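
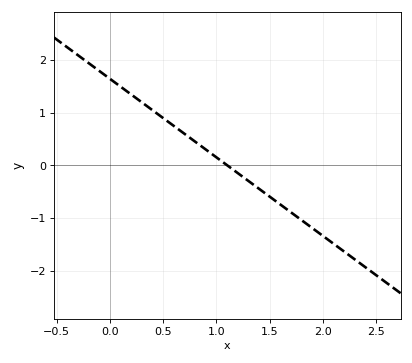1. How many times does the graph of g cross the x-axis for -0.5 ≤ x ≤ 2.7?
1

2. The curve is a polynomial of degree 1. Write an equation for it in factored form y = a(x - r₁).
y = -1.49(x - 1.1)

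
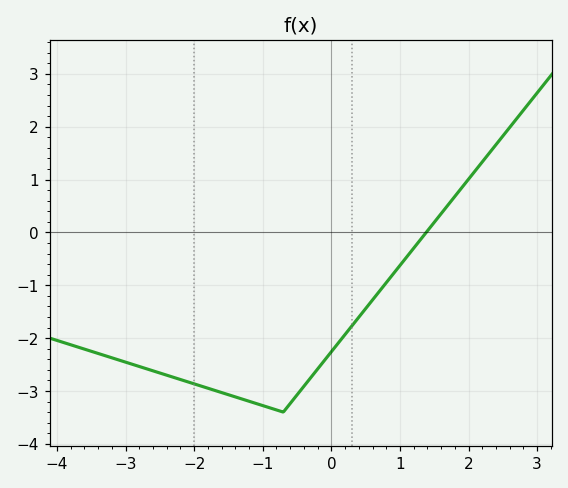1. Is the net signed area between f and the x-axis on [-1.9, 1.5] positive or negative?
negative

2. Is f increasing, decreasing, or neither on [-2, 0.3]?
neither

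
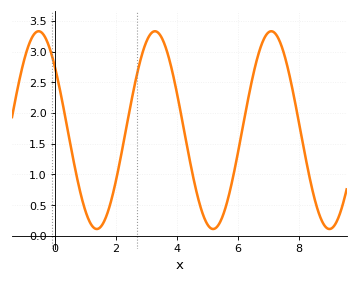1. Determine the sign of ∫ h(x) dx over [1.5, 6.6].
positive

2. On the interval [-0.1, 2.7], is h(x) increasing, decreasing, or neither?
neither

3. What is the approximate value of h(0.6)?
1.28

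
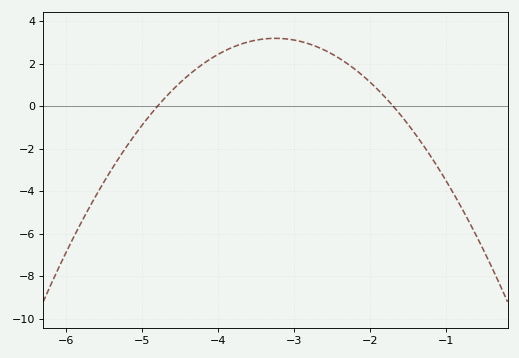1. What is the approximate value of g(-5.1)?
-1.36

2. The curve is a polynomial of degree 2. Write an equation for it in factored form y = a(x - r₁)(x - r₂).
y = -1.33(x + 4.8)(x + 1.7)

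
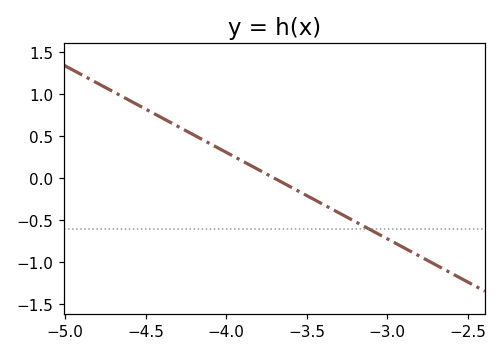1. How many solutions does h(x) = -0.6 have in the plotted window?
1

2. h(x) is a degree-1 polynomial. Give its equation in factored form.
y = -1.03(x + 3.7)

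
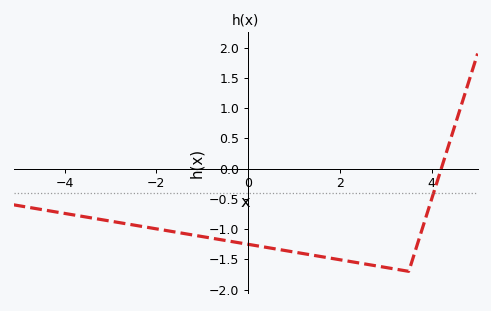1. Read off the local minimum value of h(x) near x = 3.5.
-1.7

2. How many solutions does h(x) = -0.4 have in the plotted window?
1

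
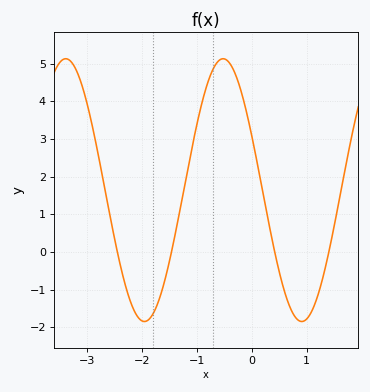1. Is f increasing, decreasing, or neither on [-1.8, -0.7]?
increasing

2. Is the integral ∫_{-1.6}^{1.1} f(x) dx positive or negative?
positive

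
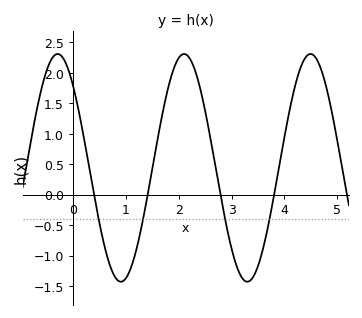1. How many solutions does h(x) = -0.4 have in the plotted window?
4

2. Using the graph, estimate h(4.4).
2.25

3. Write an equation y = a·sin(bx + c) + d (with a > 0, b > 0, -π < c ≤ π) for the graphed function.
y = 1.87sin(2.63x + 2.32) + 0.44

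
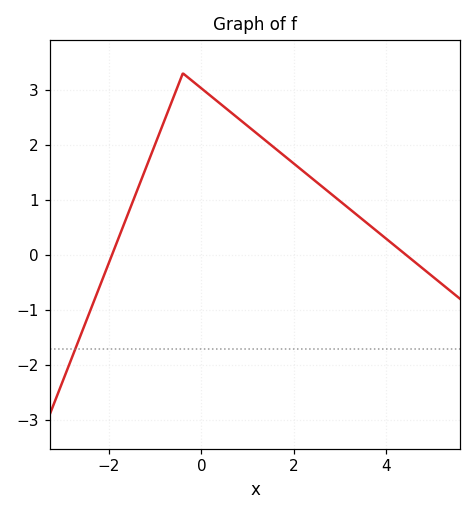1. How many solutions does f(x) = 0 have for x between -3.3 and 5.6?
2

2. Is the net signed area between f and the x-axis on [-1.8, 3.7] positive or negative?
positive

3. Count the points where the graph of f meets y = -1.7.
1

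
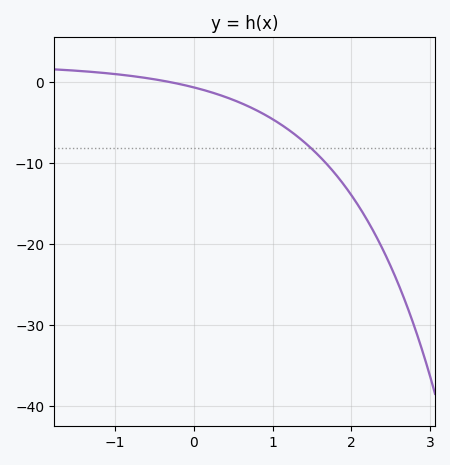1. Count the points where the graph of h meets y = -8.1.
1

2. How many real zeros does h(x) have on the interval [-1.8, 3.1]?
1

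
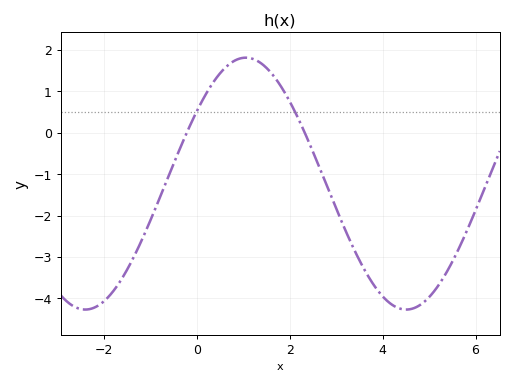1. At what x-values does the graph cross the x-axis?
-0.212, 2.33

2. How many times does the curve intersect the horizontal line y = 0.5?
2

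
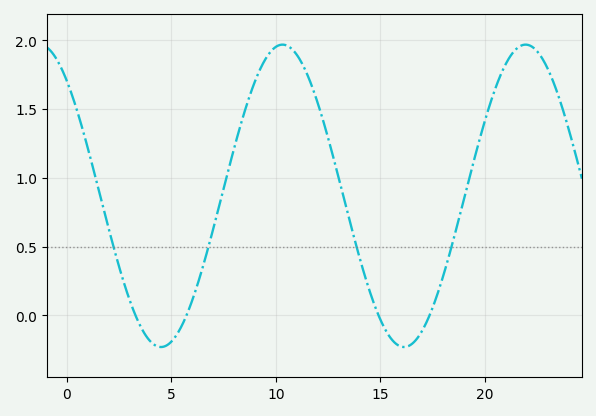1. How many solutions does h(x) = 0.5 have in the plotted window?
4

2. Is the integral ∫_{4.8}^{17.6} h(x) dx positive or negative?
positive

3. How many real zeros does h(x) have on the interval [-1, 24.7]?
4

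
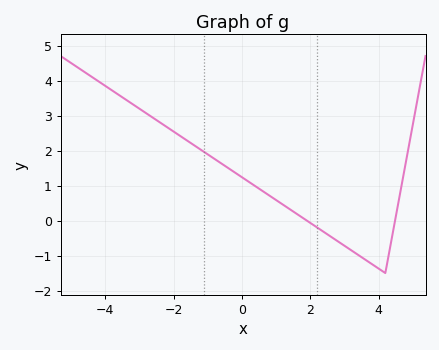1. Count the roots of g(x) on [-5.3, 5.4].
2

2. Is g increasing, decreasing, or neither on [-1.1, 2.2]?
decreasing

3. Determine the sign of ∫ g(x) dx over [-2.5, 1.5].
positive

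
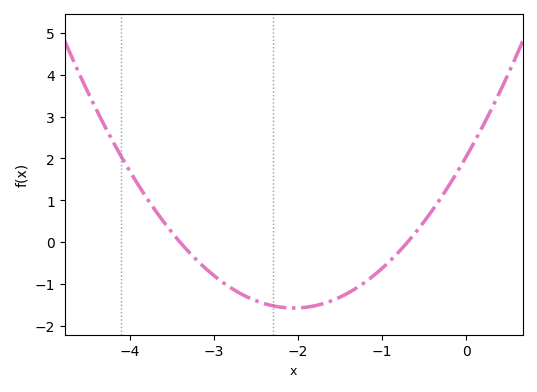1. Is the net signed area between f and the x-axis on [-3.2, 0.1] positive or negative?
negative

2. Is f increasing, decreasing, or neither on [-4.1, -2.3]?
decreasing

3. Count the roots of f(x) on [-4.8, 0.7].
2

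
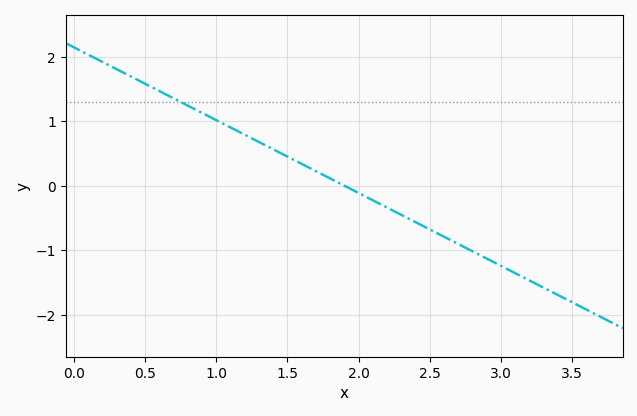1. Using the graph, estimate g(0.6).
1.5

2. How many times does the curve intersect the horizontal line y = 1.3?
1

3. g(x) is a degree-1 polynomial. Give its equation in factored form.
y = -1.13(x - 1.9)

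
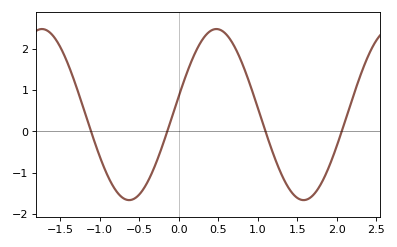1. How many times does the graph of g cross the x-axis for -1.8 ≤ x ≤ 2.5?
4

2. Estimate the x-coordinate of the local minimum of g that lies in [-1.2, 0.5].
-0.625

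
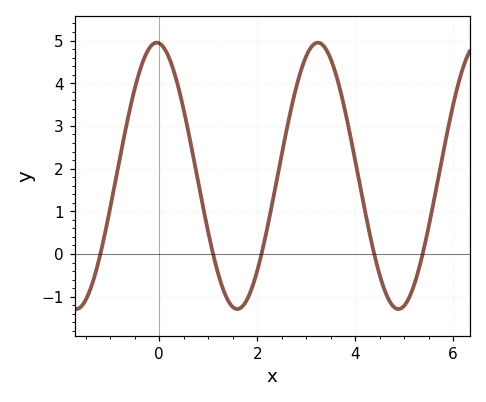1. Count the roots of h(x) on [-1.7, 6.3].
5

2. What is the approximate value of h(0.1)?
4.82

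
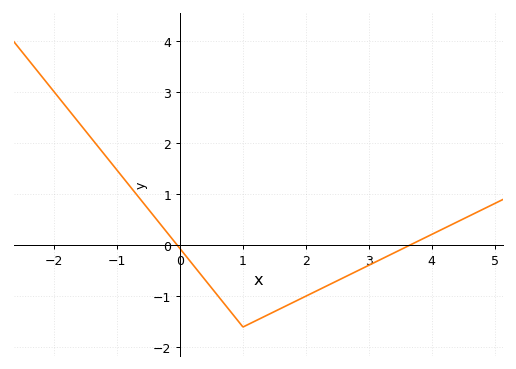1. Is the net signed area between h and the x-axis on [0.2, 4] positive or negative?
negative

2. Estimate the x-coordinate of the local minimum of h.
1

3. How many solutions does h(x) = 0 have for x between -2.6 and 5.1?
2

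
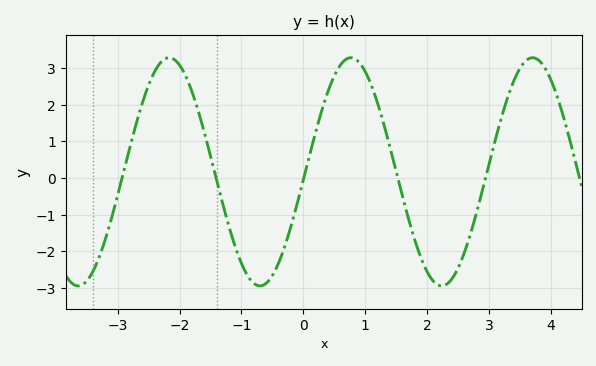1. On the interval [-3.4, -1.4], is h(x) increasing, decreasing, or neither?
neither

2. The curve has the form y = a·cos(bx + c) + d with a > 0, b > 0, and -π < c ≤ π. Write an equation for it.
y = 3.11cos(2.1x - 1.6) + 0.17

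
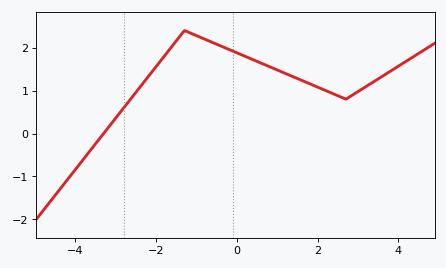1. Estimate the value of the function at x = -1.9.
1.7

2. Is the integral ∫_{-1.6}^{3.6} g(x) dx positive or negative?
positive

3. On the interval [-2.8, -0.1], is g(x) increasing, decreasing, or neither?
neither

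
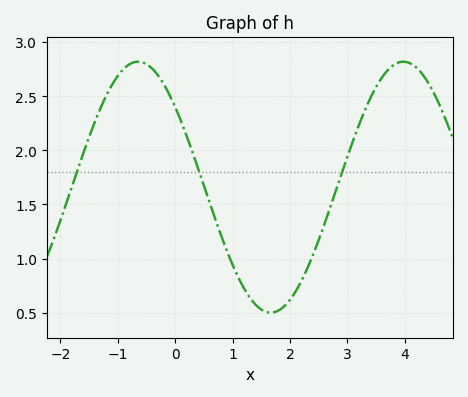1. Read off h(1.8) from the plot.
0.5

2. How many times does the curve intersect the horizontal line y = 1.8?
3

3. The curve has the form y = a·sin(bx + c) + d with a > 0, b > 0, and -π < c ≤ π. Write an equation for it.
y = 1.16sin(1.4x + 2.5) + 1.66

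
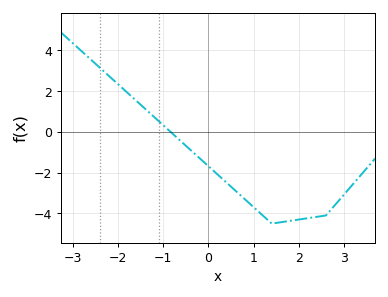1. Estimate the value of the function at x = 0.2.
-2.08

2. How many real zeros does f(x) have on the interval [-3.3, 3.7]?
1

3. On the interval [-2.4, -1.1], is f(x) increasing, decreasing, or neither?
decreasing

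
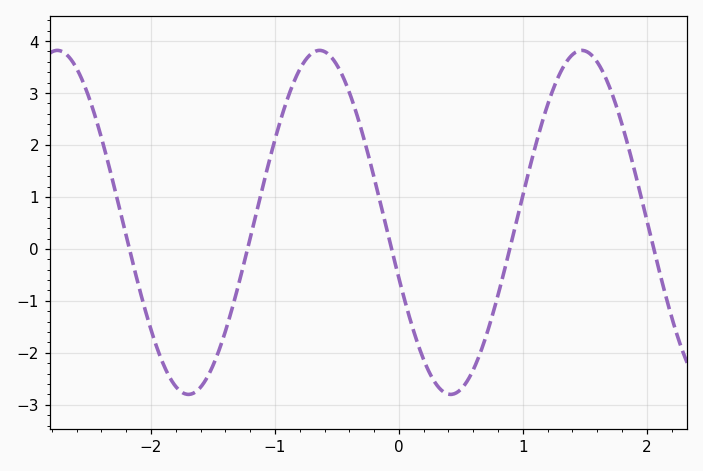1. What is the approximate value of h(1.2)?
2.77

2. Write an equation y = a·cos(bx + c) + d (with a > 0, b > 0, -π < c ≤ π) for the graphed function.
y = 3.31cos(2.97x + 1.9) + 0.51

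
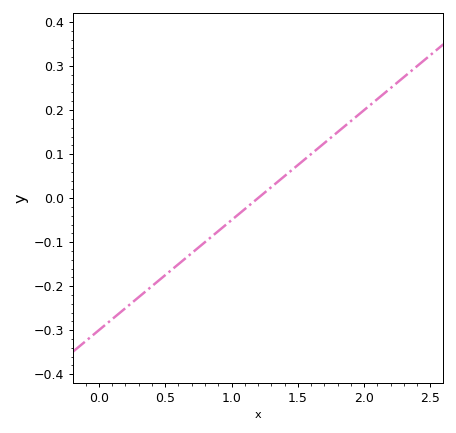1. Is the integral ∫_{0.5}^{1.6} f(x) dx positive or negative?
negative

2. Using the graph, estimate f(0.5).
-0.18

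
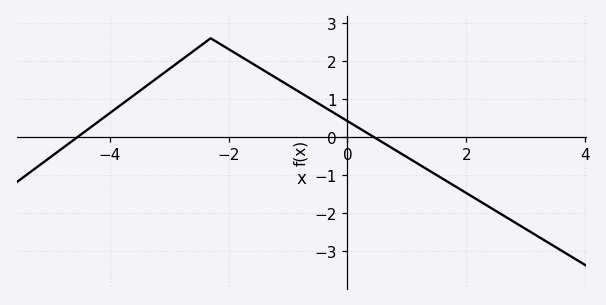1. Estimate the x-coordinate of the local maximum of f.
-2.3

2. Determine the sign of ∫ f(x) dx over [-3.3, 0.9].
positive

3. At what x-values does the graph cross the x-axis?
-4.53, 0.439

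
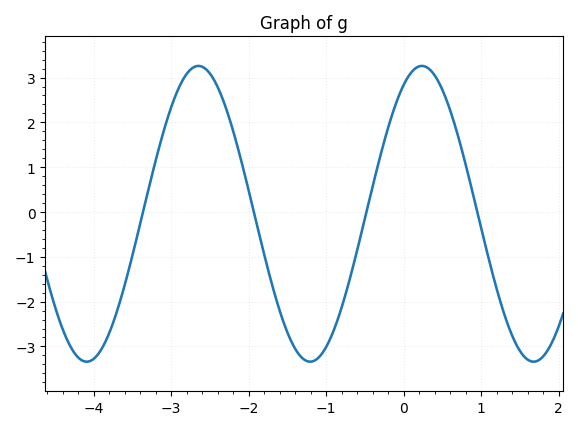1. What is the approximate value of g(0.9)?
0.4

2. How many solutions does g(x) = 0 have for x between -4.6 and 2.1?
4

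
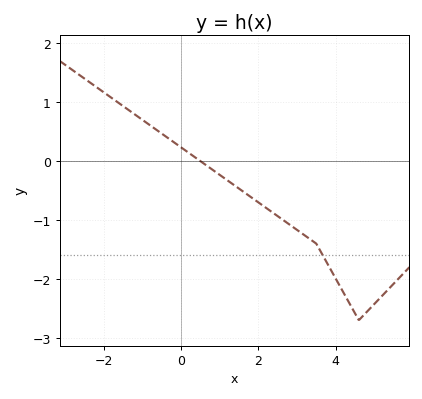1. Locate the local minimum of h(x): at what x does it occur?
4.6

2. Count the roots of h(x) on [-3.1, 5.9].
1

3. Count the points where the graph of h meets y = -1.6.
1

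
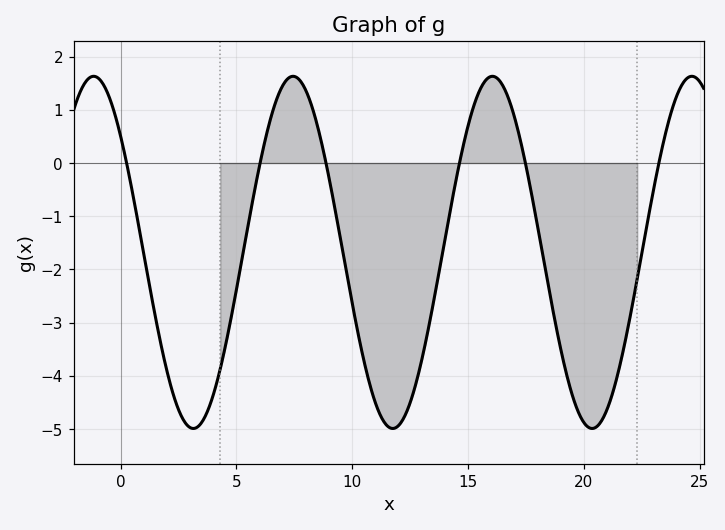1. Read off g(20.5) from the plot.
-4.97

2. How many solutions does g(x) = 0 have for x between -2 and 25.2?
6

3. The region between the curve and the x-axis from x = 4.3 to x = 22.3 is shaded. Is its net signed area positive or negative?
negative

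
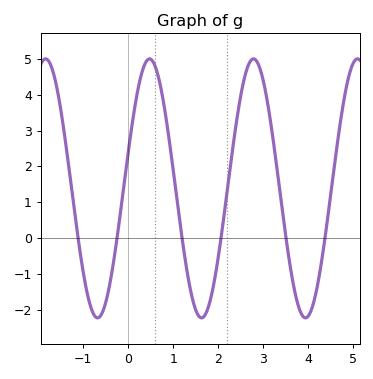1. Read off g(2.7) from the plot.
4.9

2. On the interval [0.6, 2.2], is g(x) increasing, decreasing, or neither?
neither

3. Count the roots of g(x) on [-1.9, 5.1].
6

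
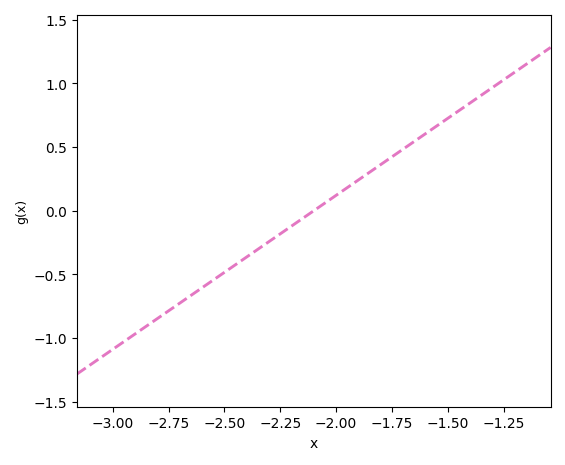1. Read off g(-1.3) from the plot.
0.968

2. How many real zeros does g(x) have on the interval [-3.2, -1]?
1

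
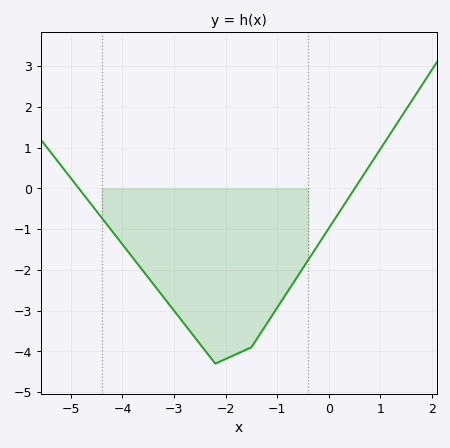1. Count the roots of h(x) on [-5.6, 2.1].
2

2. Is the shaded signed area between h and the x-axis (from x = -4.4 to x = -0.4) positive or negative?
negative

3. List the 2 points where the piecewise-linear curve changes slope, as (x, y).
(-2.2, -4.3); (-1.5, -3.9)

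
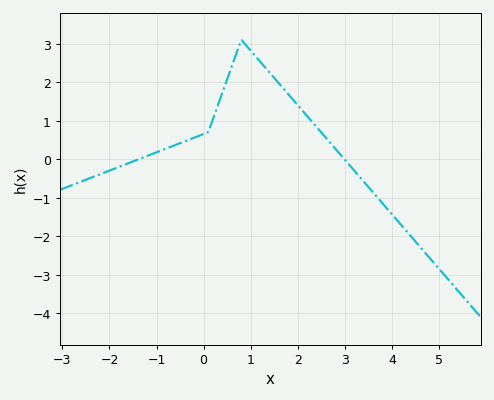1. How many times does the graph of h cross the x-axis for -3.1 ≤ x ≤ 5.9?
2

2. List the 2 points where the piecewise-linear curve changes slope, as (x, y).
(0.1, 0.7); (0.8, 3.1)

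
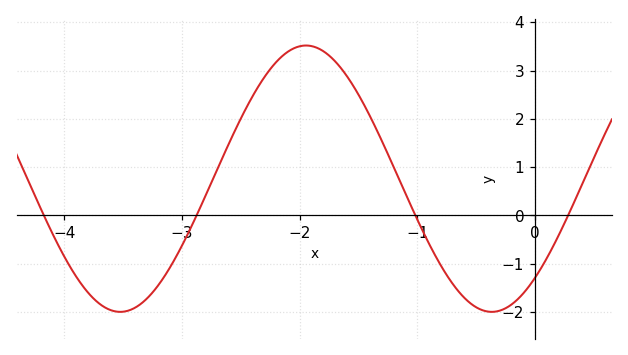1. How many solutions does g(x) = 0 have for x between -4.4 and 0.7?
4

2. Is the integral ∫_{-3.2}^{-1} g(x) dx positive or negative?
positive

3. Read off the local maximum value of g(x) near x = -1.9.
3.5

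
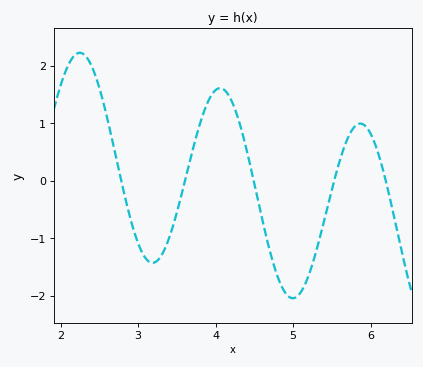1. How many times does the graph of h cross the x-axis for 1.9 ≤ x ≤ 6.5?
5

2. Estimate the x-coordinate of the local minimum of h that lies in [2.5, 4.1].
3.2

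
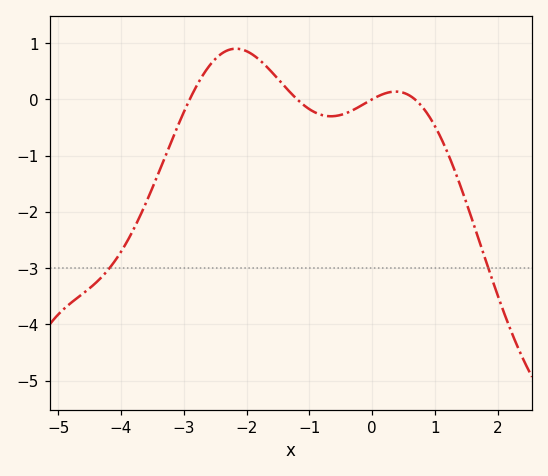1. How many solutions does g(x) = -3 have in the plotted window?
2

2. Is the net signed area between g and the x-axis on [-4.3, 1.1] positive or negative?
negative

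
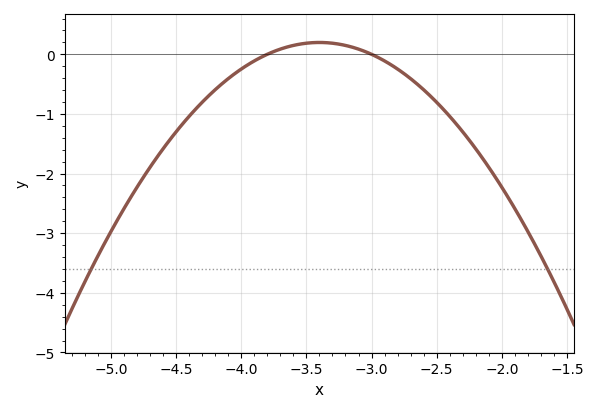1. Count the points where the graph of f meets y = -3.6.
2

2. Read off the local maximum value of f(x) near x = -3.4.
0.2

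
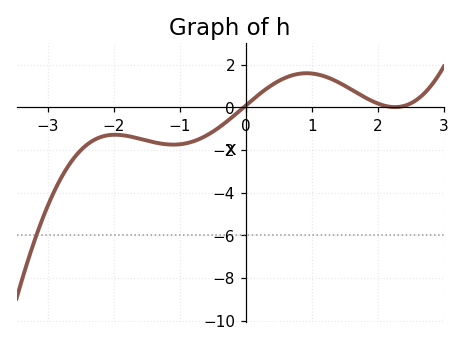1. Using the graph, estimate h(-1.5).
-1.6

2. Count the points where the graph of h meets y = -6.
1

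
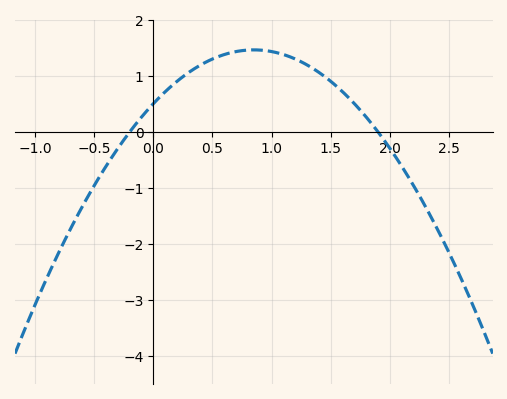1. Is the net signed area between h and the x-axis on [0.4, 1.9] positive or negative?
positive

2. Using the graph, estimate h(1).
1.44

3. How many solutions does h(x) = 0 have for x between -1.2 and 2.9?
2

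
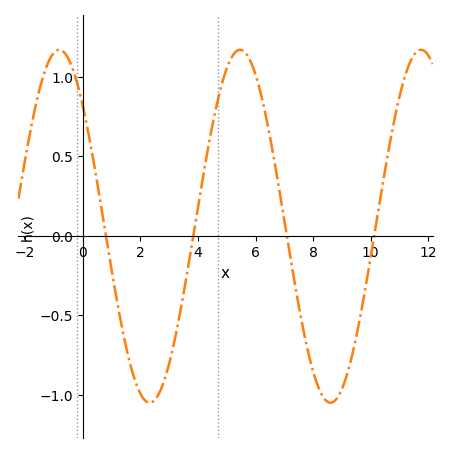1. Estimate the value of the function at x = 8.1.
-0.911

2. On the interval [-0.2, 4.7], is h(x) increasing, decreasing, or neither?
neither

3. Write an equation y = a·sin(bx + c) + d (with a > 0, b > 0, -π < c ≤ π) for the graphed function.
y = 1.11sin(1x + 2.39) + 0.06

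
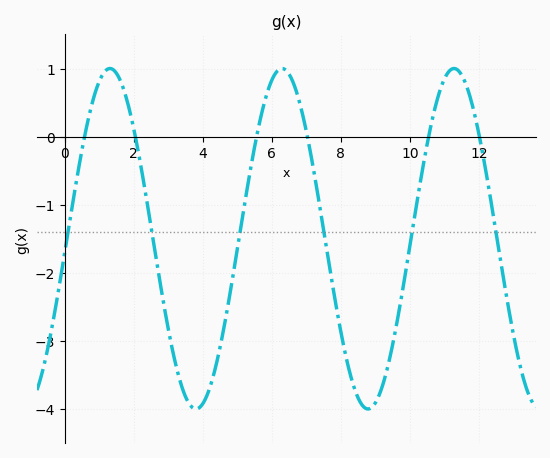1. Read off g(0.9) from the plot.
0.7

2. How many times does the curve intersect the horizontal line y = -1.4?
6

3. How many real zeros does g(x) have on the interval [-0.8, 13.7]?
6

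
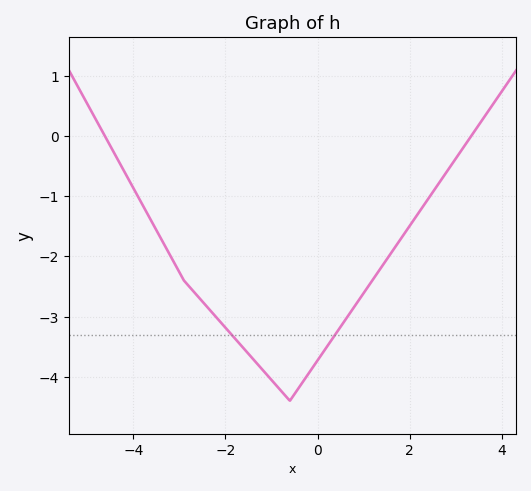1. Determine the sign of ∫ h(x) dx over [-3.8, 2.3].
negative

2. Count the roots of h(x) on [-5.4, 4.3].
2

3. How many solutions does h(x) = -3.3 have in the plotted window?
2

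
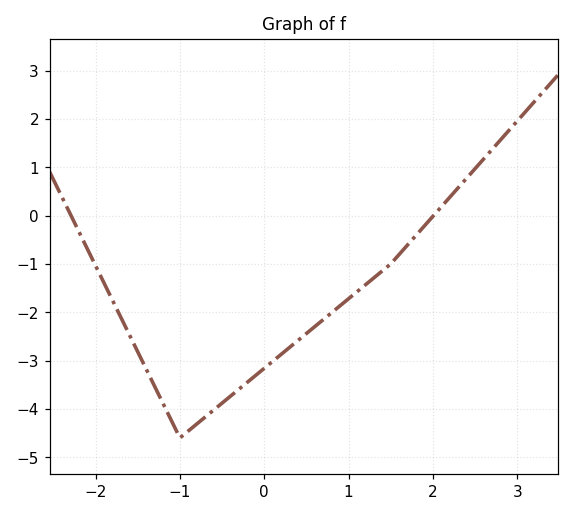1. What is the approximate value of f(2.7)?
1.4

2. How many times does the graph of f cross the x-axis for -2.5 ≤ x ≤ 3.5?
2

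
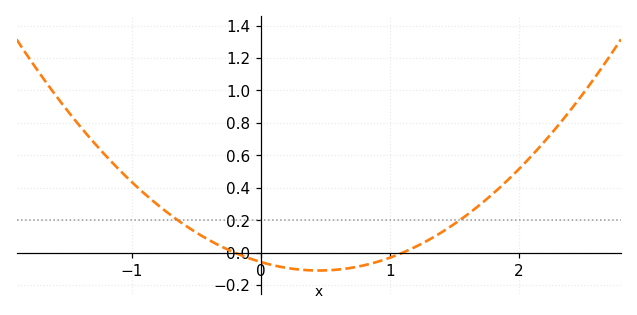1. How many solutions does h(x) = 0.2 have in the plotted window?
2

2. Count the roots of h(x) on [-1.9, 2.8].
2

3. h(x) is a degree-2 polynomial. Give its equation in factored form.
y = 0.26(x + 0.2)(x - 1.1)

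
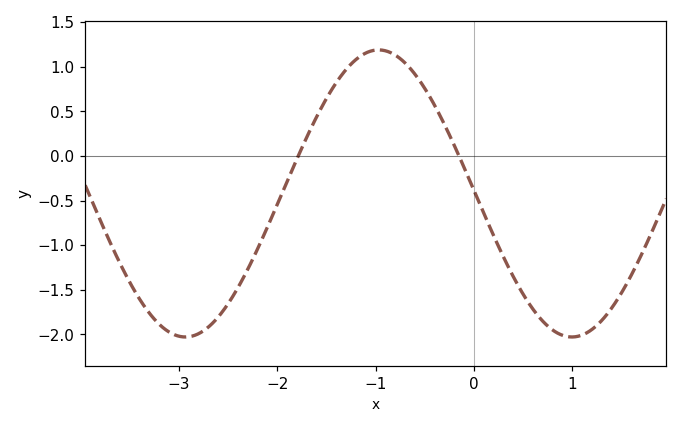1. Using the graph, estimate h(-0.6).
0.9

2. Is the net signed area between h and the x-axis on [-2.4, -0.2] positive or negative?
positive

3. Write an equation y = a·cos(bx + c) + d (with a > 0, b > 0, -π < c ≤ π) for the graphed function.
y = 1.61cos(1.6x + 1.5) - 0.42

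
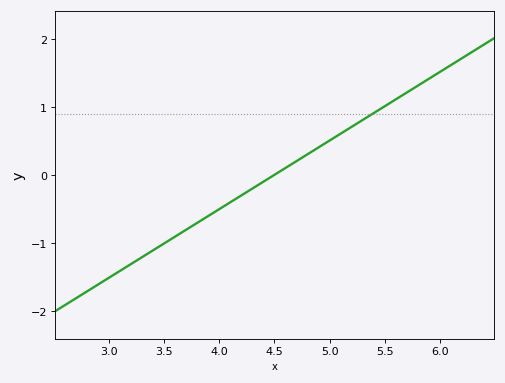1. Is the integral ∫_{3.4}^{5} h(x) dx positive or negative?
negative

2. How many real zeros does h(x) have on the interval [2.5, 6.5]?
1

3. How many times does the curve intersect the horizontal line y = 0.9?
1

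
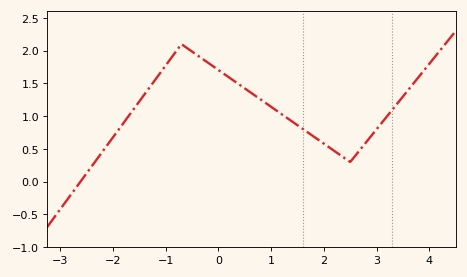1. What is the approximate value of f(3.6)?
1.4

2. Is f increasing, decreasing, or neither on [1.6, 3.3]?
neither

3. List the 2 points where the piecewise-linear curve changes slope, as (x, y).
(-0.7, 2.1); (2.5, 0.3)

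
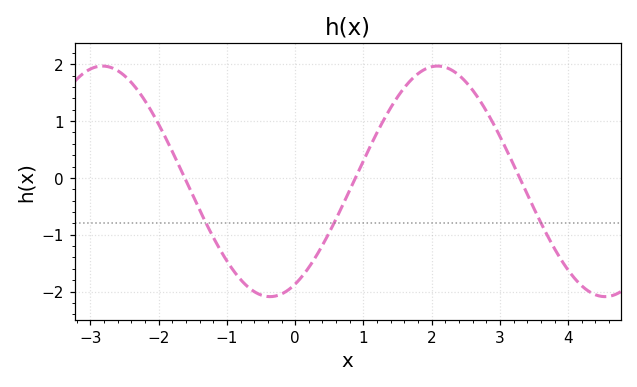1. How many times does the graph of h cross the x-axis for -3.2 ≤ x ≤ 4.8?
3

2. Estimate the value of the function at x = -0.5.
-2.06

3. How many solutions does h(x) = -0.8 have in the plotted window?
3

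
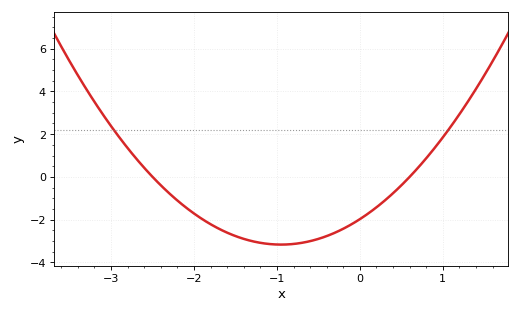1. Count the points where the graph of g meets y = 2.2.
2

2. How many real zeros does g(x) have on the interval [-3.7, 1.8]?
2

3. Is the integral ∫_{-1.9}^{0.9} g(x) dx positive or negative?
negative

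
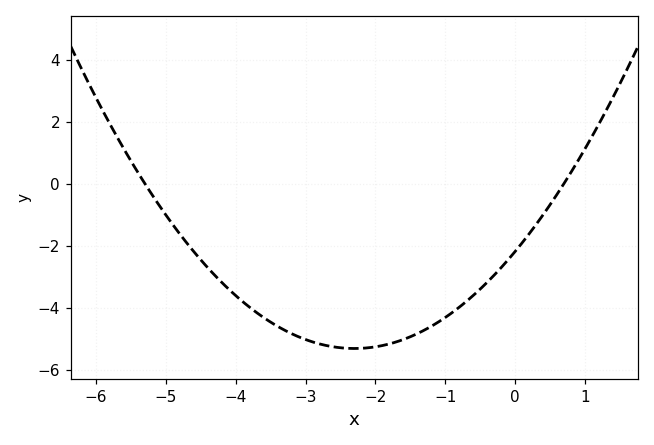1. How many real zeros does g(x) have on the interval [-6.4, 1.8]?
2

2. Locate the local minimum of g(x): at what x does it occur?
-2.2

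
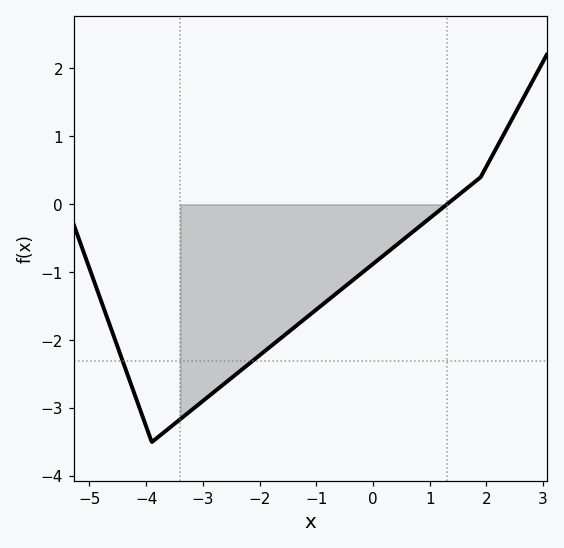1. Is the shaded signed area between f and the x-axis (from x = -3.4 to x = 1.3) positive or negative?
negative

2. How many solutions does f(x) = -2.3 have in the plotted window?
2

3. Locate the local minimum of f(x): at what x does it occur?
-3.8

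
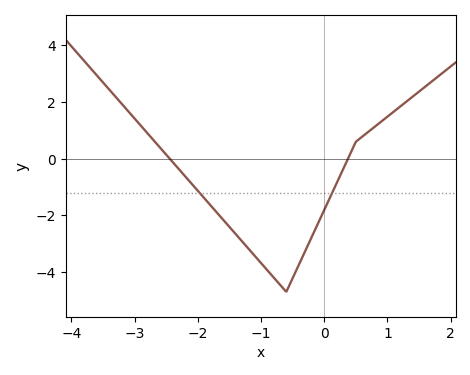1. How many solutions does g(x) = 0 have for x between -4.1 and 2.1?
2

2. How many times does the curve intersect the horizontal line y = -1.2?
2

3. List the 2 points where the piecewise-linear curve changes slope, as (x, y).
(-0.6, -4.7); (0.5, 0.6)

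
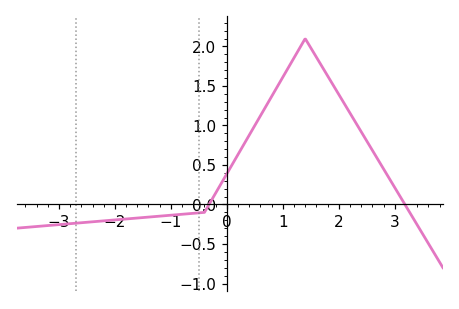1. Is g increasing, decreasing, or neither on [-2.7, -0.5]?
increasing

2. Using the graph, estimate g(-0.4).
-0.1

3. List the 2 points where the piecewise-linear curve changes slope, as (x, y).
(-0.4, -0.1); (1.4, 2.1)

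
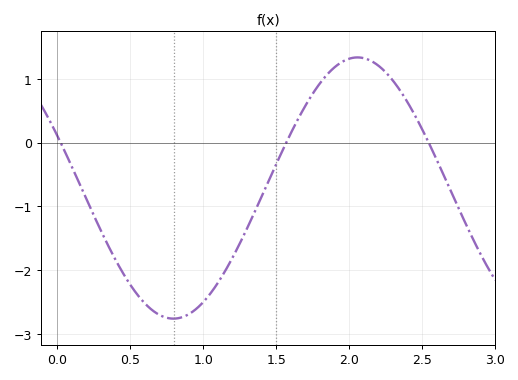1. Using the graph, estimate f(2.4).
0.6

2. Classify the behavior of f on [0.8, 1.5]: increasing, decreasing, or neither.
increasing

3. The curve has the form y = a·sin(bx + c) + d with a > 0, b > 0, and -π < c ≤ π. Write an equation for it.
y = 2.05sin(2.5x + 2.7) - 0.71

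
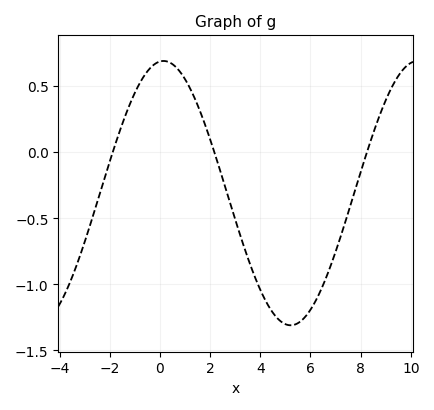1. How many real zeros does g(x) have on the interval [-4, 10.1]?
3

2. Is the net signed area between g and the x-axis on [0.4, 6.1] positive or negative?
negative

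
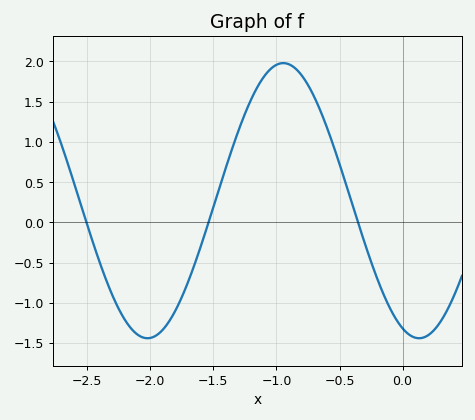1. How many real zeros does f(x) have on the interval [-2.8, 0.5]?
3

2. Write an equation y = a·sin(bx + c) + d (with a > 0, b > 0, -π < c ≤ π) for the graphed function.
y = 1.71sin(2.9x - 2) + 0.27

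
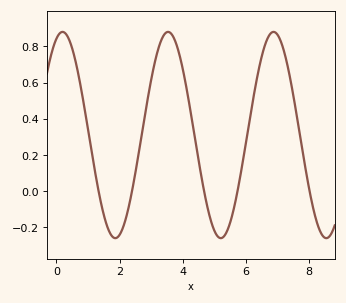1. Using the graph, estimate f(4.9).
-0.169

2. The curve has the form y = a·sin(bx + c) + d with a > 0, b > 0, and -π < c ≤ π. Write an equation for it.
y = 0.57sin(1.88x + 1.21) + 0.31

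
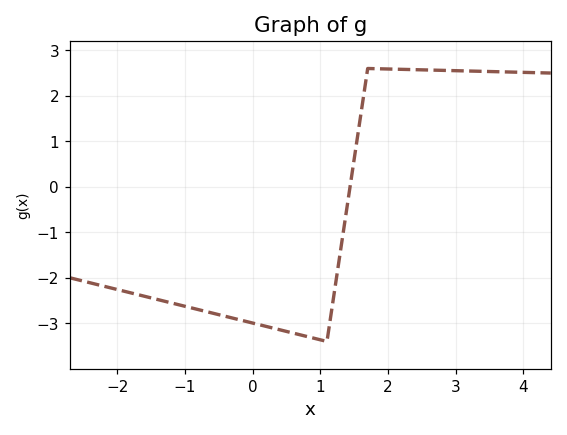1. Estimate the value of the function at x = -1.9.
-2.29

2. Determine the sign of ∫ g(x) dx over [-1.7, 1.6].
negative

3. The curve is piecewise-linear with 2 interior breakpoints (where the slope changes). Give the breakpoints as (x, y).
(1.1, -3.4); (1.7, 2.6)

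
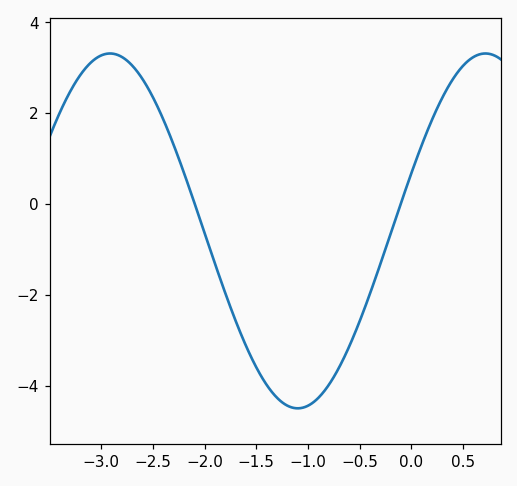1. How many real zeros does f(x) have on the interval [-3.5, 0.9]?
2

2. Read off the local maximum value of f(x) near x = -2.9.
3.2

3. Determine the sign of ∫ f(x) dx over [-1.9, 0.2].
negative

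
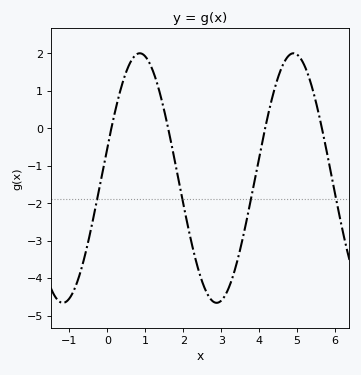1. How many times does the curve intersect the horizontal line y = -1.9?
4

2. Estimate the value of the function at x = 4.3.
0.635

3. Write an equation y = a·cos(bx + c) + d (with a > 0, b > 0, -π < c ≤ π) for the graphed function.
y = 3.33cos(1.55x - 1.32) - 1.33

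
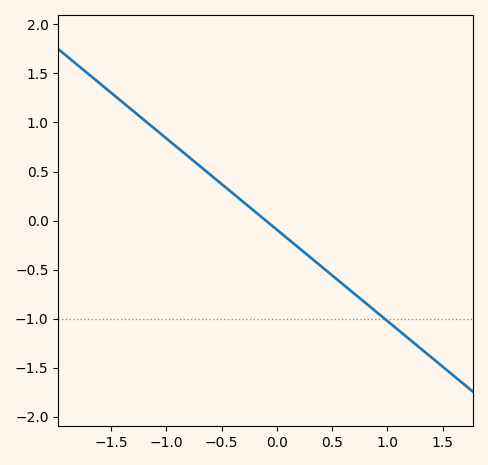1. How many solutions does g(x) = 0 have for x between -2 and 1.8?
1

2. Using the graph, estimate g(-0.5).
0.372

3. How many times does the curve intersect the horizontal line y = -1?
1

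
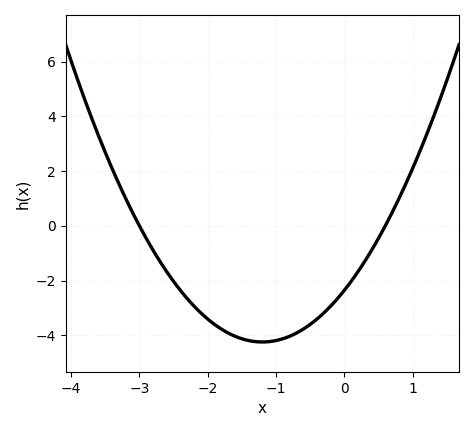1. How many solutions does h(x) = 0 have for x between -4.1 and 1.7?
2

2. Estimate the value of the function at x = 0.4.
-0.8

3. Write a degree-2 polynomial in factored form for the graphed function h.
y = 1.31(x + 3)(x - 0.6)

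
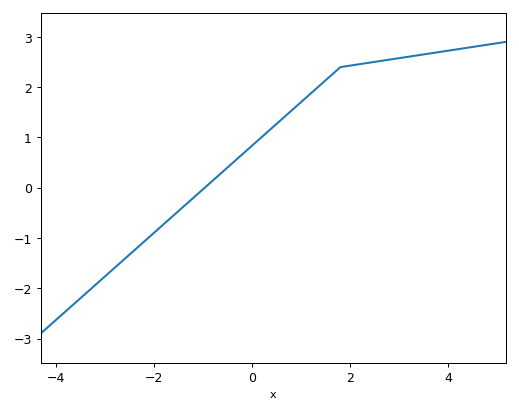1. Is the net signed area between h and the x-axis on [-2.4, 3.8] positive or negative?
positive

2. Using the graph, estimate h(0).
0.839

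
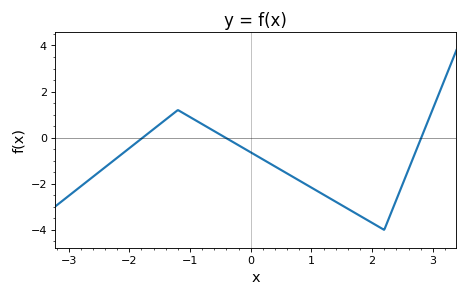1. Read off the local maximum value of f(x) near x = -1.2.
1.2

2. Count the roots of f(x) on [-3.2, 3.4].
3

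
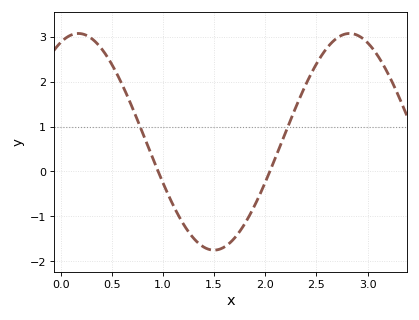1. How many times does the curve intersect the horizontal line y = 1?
2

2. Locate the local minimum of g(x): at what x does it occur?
1.5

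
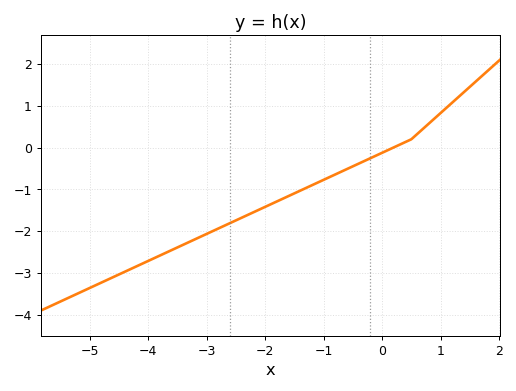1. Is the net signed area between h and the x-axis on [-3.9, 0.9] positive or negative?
negative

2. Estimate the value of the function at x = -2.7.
-1.87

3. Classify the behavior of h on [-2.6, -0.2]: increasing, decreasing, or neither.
increasing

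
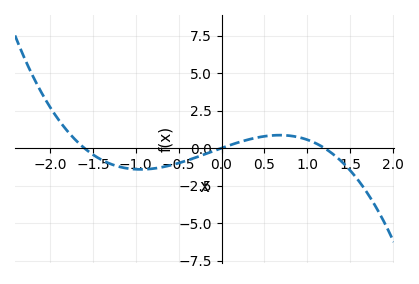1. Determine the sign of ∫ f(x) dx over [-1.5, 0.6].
negative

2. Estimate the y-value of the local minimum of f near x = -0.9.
-1.42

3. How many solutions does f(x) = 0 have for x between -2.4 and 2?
3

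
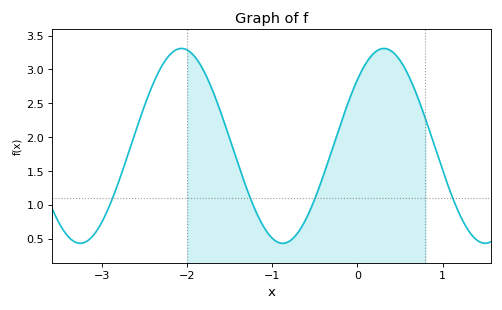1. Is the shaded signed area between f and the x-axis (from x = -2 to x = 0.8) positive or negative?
positive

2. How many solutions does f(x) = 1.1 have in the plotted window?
4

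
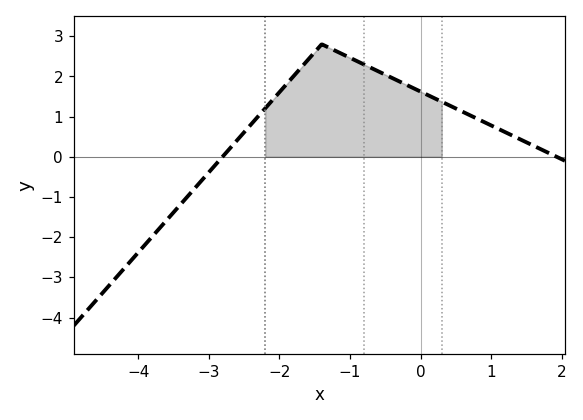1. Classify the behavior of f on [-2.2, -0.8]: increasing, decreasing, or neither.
neither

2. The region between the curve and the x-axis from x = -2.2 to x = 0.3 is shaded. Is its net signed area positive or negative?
positive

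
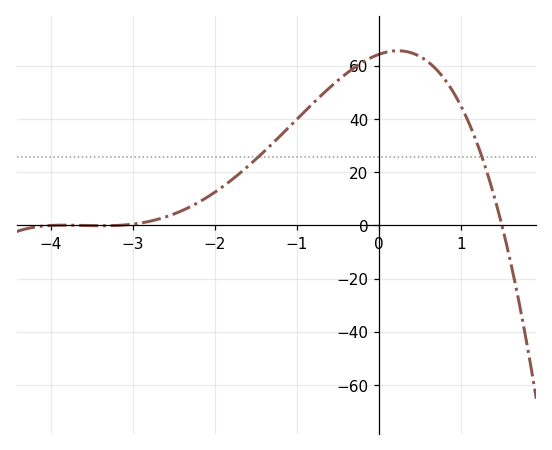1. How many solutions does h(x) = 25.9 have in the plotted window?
2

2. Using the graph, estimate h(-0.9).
42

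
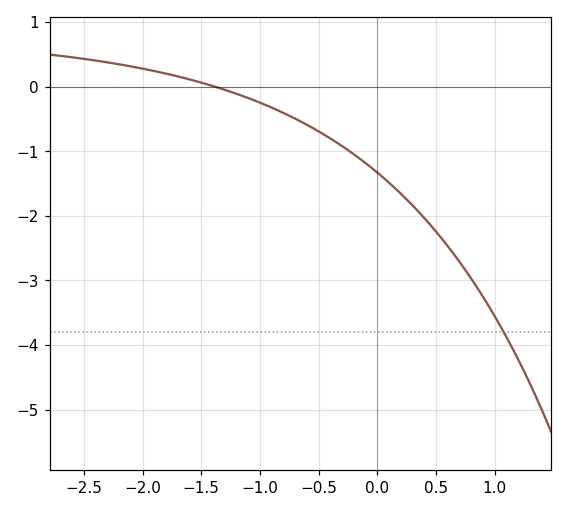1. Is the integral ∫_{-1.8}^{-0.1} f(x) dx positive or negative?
negative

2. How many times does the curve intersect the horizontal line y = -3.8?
1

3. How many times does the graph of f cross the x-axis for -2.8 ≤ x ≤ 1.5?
1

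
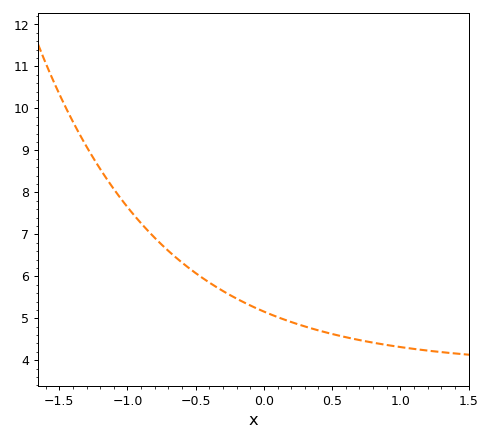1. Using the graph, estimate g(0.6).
4.55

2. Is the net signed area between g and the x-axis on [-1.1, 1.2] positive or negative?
positive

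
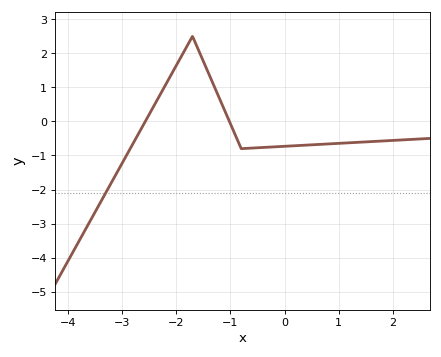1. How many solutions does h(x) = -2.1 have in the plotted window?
1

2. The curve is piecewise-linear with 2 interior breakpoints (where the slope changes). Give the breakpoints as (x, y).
(-1.7, 2.5); (-0.8, -0.8)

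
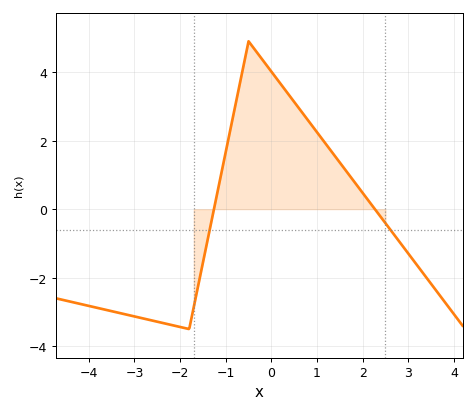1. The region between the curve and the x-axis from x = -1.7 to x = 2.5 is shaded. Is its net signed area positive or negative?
positive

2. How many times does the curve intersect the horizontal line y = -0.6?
2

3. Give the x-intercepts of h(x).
-1.26, 2.27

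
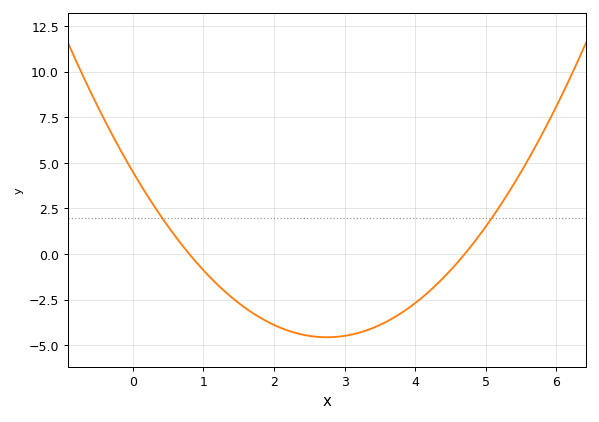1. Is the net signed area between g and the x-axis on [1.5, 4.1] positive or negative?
negative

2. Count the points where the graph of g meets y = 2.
2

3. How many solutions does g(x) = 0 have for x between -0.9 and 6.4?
2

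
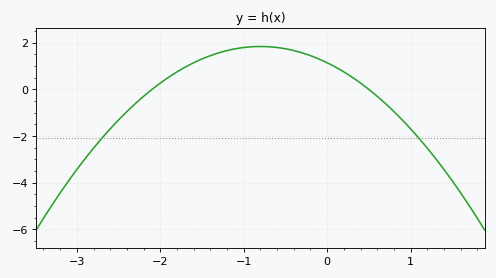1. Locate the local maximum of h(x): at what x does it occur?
-0.8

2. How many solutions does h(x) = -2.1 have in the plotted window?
2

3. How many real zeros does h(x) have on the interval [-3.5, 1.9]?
2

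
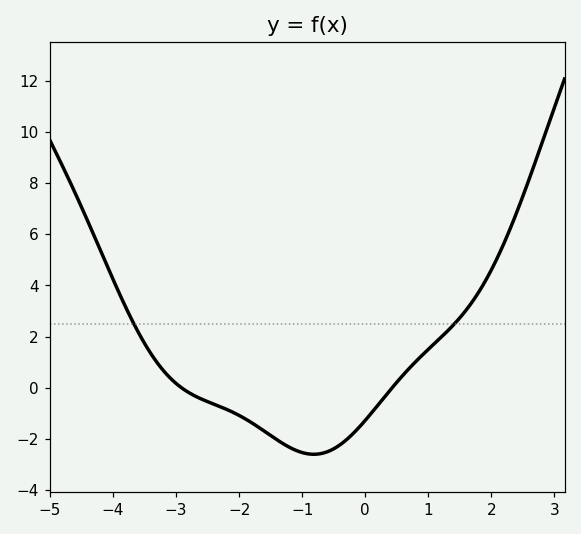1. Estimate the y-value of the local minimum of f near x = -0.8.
-2.6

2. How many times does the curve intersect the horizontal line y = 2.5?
2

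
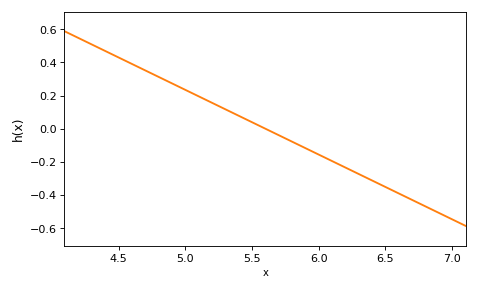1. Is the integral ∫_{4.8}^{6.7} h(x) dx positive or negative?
negative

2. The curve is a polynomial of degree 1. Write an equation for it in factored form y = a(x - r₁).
y = -0.39(x - 5.6)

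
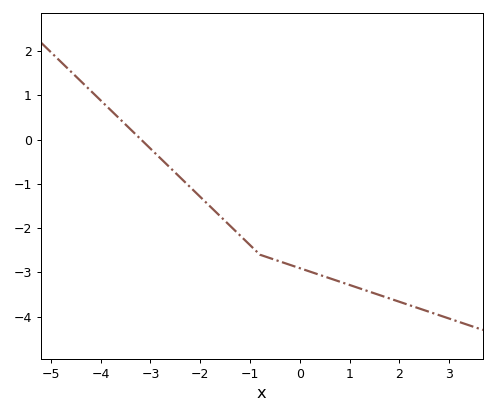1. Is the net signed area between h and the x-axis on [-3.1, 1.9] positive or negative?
negative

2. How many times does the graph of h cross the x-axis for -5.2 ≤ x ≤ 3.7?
1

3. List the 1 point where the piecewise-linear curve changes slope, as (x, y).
(-0.8, -2.6)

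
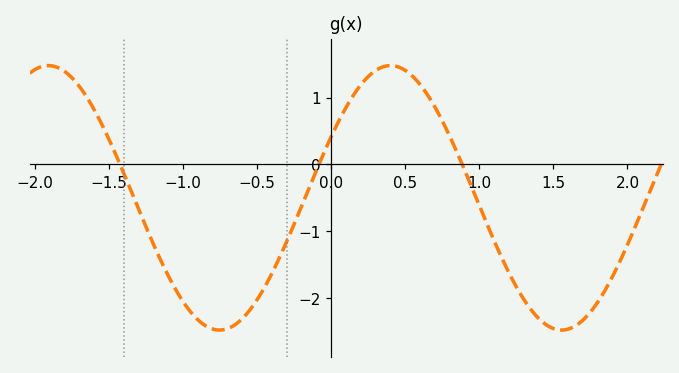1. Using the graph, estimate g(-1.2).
-1.19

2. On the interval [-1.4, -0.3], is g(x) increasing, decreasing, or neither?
neither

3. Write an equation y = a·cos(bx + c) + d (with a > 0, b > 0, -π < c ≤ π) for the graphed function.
y = 1.98cos(2.72x - 1.09) - 0.5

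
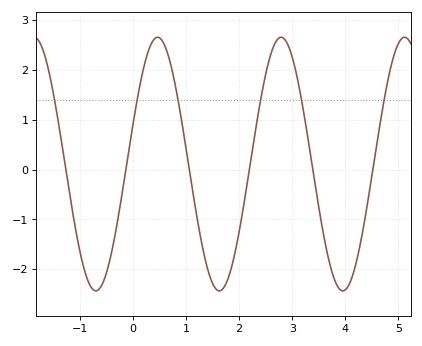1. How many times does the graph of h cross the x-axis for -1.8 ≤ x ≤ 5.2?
6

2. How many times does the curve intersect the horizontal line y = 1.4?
6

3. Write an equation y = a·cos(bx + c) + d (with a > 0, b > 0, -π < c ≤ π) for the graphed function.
y = 2.54cos(2.7x - 1.25) + 0.11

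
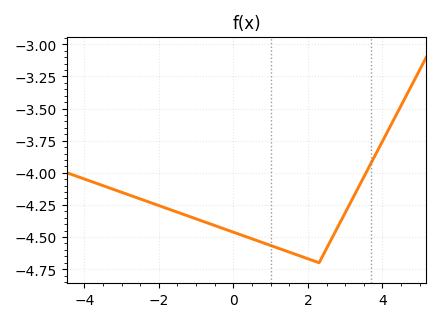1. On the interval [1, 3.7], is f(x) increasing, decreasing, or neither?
neither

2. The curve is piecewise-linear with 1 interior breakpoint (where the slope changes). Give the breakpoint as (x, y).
(2.3, -4.7)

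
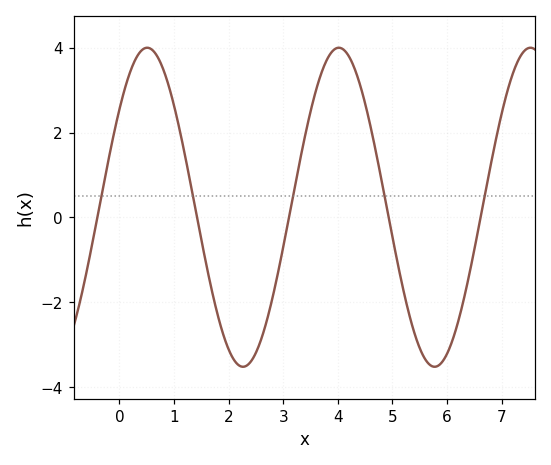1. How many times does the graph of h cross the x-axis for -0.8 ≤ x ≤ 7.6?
5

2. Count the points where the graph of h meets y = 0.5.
5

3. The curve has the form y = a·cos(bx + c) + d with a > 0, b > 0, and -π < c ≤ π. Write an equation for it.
y = 3.76cos(1.8x - 0.91) + 0.24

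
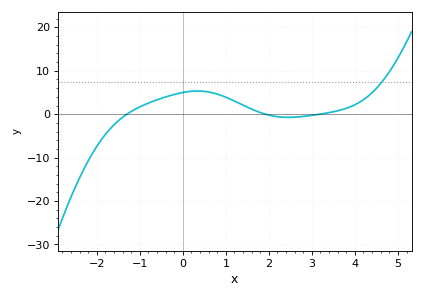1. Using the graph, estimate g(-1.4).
-0.699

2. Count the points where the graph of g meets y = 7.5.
1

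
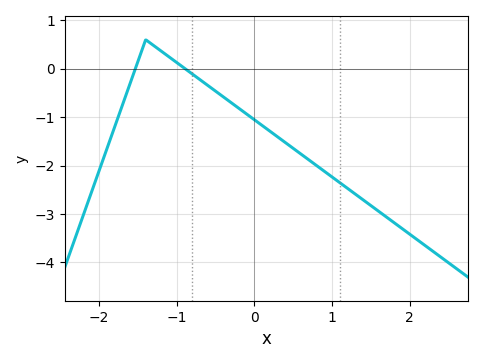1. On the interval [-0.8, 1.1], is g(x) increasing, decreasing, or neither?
decreasing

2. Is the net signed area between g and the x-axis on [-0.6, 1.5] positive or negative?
negative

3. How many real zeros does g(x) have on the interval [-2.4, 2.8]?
2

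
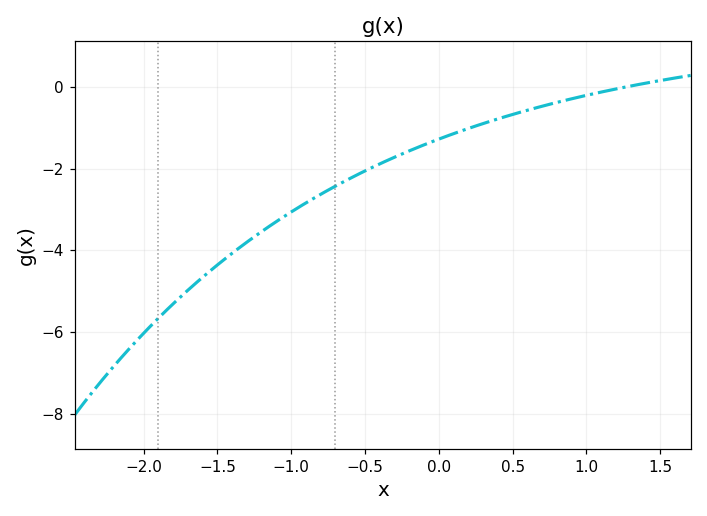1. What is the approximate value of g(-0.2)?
-1.6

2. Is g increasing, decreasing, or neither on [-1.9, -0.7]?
increasing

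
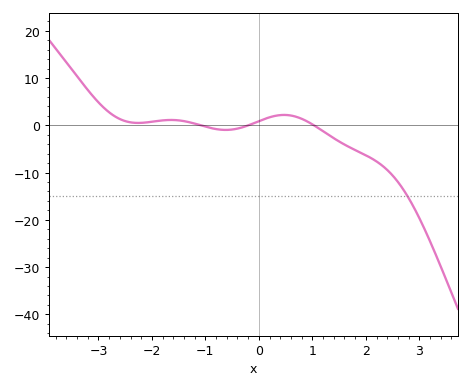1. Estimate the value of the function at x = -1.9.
1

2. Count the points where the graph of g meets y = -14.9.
1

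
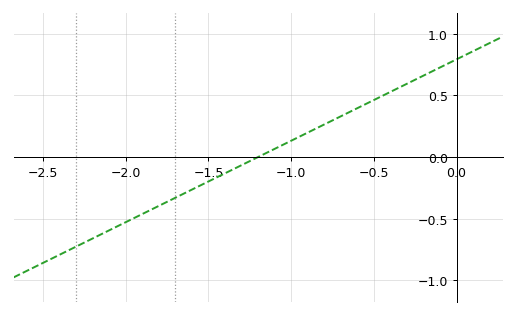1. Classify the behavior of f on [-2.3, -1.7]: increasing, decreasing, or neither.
increasing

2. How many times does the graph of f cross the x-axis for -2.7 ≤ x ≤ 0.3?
1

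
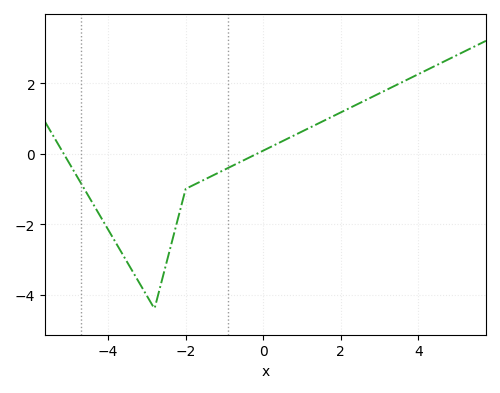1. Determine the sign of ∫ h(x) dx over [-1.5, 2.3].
positive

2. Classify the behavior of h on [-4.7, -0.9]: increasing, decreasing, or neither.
neither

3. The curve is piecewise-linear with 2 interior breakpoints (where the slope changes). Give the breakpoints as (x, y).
(-2.8, -4.4); (-2, -1)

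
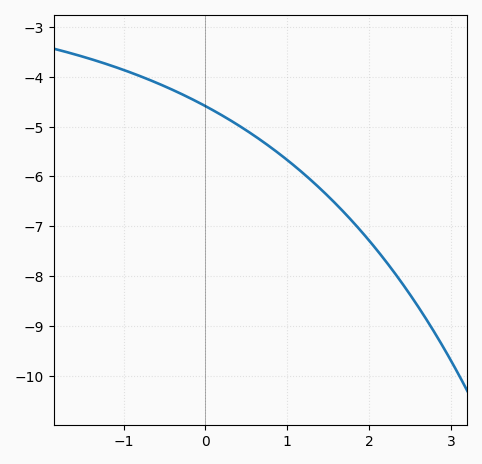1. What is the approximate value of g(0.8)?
-5.4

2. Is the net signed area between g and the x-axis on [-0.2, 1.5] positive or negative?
negative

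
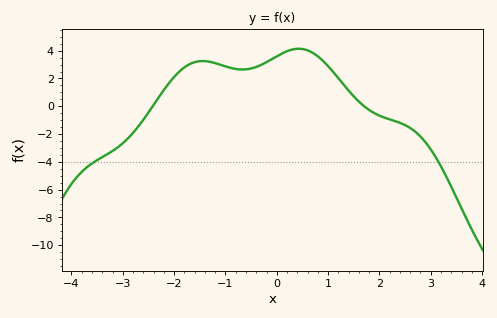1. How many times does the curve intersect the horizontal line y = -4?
2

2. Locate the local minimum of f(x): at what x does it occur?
-0.6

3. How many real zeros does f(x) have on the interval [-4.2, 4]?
2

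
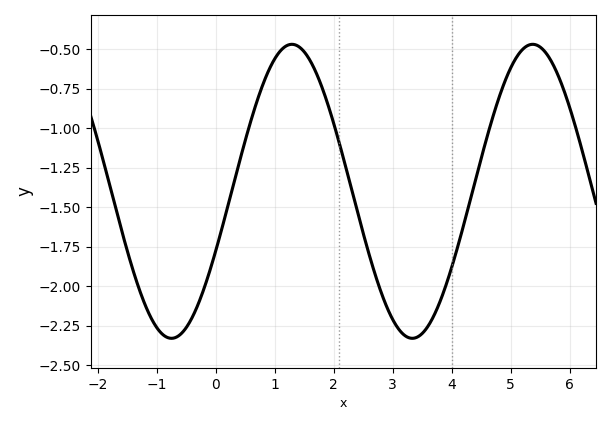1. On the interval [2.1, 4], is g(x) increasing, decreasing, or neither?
neither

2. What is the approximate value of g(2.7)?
-1.9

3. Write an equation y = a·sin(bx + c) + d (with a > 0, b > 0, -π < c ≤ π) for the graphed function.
y = 0.93sin(1.5x - 0.42) - 1.4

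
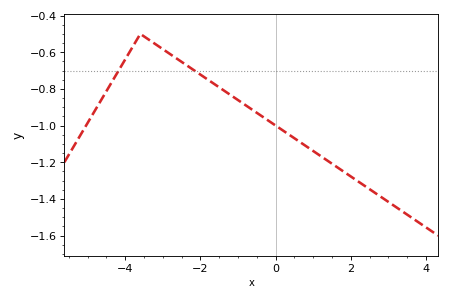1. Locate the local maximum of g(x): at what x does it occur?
-3.6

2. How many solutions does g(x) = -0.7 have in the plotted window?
2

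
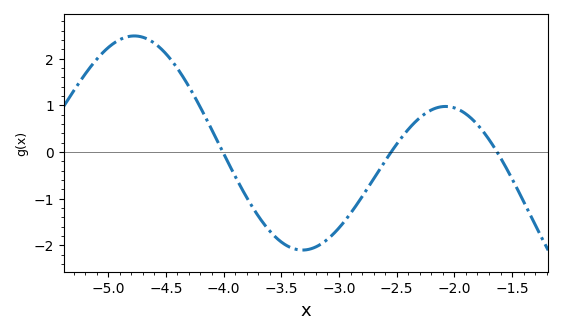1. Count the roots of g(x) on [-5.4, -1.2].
3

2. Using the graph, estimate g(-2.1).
0.973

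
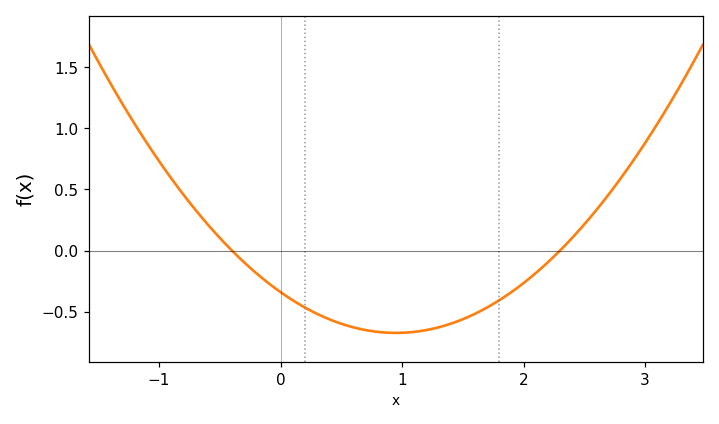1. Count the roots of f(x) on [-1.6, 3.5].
2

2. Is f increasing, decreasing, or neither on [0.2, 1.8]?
neither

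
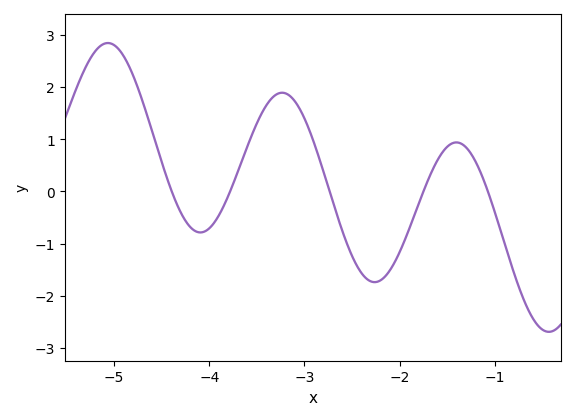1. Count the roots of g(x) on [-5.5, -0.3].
5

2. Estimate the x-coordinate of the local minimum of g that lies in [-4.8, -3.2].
-4.09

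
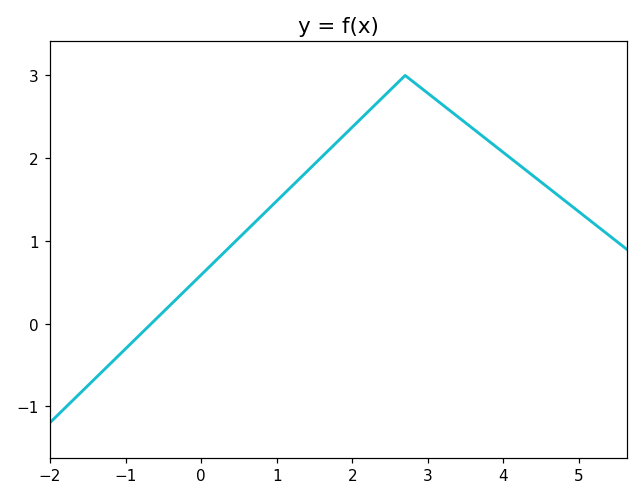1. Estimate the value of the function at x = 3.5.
2.43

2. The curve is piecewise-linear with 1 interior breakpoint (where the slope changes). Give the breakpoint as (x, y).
(2.7, 3)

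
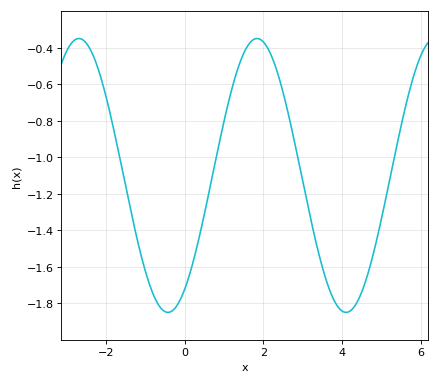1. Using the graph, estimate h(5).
-1.34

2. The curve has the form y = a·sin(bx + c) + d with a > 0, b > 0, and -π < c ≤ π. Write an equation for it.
y = 0.75sin(1.4x - 0.98) - 1.1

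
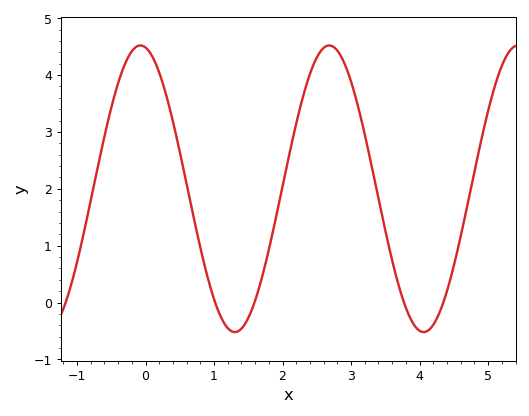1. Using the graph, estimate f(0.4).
3.18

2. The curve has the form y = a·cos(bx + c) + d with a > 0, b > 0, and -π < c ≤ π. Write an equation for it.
y = 2.52cos(2.28x + 0.17) + 2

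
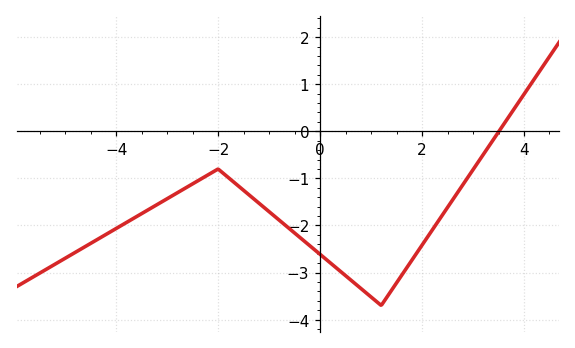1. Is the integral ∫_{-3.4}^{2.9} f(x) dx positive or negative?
negative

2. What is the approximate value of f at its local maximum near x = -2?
-0.802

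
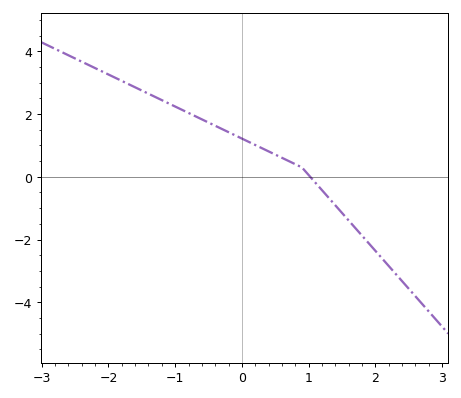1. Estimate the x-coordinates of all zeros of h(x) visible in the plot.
1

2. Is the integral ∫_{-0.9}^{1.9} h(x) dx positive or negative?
positive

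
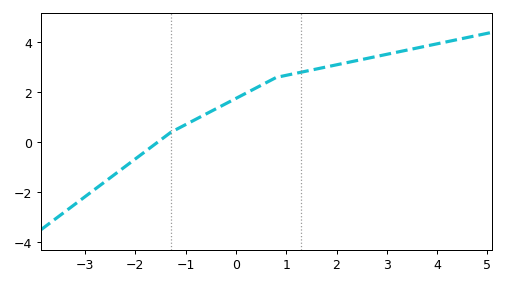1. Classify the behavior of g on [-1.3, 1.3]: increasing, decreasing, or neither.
increasing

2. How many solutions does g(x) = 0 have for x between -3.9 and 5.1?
1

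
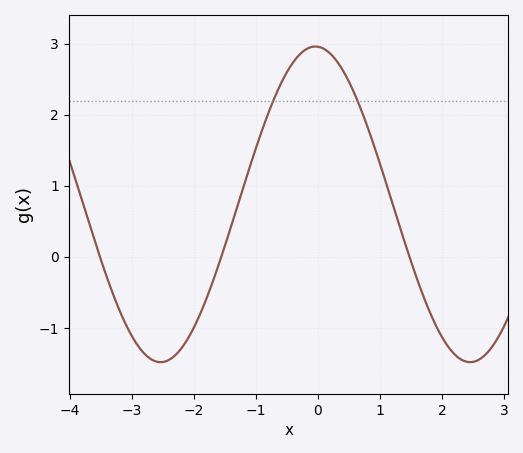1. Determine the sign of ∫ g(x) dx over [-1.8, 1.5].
positive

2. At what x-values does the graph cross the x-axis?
-3.51, -1.56, 1.48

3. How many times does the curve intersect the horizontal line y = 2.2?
2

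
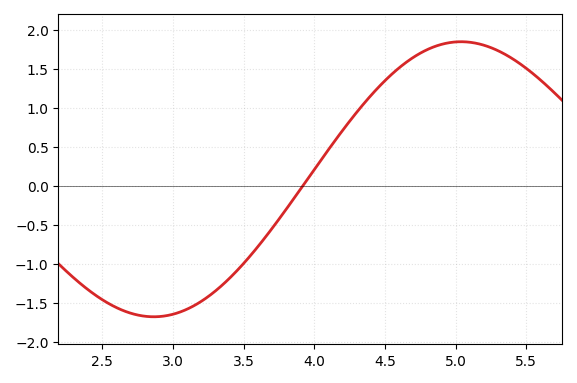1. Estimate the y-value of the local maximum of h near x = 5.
1.85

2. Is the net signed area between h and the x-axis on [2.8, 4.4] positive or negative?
negative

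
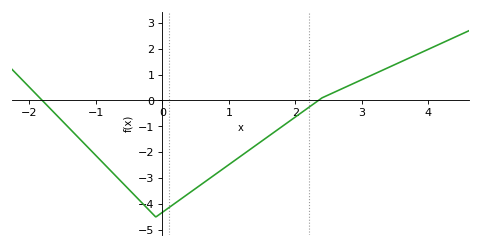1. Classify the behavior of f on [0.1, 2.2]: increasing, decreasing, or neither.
increasing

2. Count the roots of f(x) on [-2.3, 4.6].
2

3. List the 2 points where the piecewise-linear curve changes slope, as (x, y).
(-0.1, -4.5); (2.4, 0.1)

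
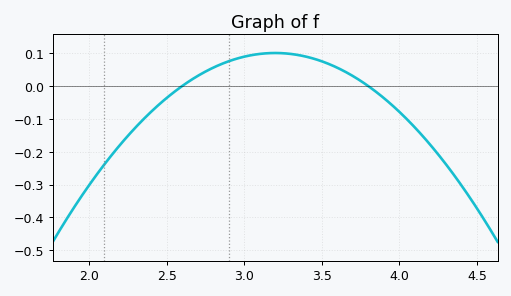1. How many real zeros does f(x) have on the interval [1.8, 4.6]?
2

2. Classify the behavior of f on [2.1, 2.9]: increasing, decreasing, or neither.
increasing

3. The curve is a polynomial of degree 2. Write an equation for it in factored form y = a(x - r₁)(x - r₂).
y = -0.28(x - 2.6)(x - 3.8)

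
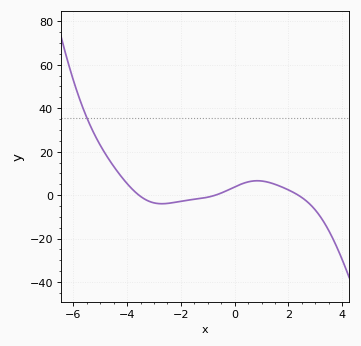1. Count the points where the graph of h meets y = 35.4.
1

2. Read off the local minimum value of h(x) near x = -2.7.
-4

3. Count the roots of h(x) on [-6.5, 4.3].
3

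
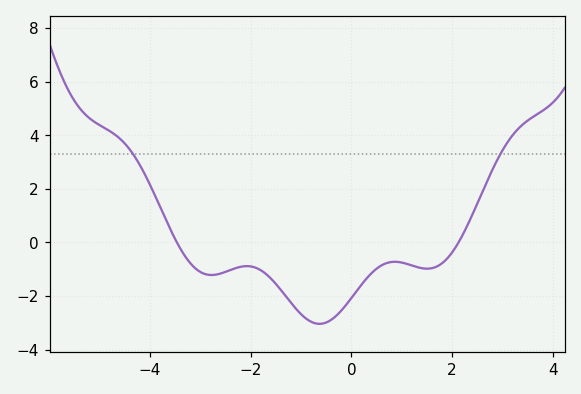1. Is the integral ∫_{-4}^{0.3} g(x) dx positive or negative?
negative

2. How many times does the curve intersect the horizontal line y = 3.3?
2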